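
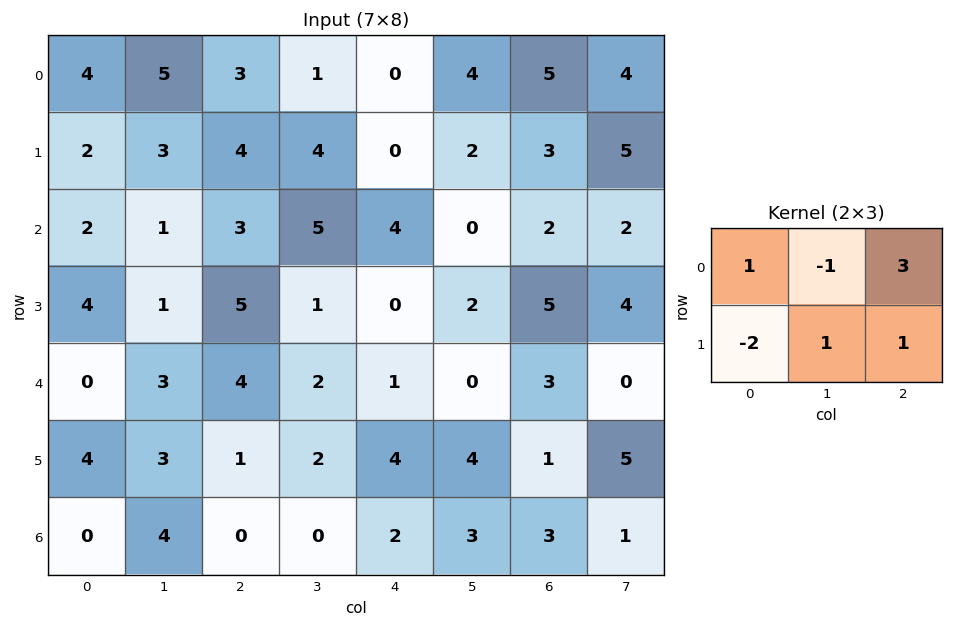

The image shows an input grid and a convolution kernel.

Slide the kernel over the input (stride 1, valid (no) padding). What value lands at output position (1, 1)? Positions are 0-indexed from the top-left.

The receptive field on the input at this output position is [3 4 4 / 1 3 5]. Elementwise product with the kernel and sum: 3·1 + 4·-1 + 4·3 + 1·-2 + 3·1 + 5·1.

17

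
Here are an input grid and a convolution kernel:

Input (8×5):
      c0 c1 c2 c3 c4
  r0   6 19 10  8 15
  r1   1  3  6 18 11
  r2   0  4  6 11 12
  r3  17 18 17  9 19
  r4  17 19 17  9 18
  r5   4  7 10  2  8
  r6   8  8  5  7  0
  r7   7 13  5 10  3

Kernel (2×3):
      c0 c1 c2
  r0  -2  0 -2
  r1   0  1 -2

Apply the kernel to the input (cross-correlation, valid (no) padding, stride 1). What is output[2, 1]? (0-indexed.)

-31

The receptive field on the input at this output position is [4 6 11 / 18 17 9]. Elementwise product with the kernel and sum: 4·-2 + 11·-2 + 17·1 + 9·-2.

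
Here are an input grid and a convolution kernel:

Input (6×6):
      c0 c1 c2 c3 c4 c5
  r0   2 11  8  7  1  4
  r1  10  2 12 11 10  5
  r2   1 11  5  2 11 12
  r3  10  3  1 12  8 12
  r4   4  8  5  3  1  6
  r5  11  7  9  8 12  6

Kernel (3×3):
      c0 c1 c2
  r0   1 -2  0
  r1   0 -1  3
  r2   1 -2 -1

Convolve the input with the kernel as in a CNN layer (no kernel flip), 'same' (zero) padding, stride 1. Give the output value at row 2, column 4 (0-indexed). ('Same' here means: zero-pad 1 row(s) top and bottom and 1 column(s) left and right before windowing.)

0

The receptive field on the zero-padded input at this output position is [11 10 5 / 2 11 12 / 12 8 12]. Elementwise product with the kernel and sum: 11·1 + 10·-2 + 11·-1 + 12·3 + 12·1 + 8·-2 + 12·-1.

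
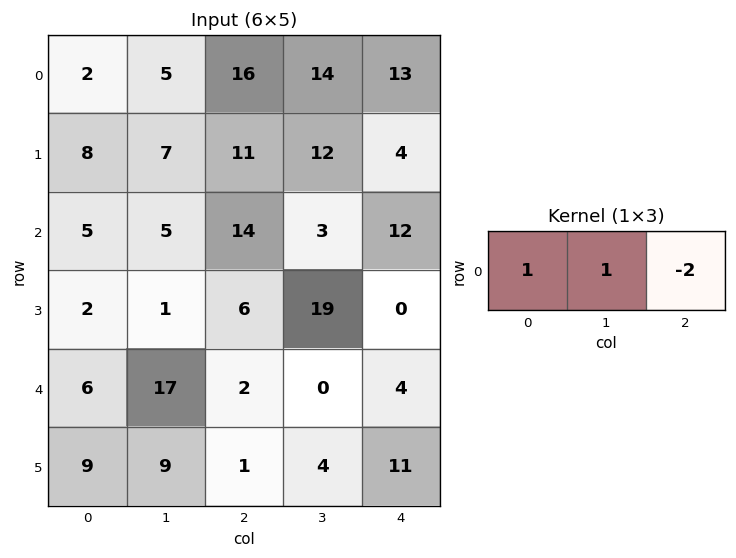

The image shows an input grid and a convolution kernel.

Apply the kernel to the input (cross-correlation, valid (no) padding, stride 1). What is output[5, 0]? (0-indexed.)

The receptive field on the input at this output position is [9 9 1]. Elementwise product with the kernel and sum: 9·1 + 9·1 + 1·-2.

16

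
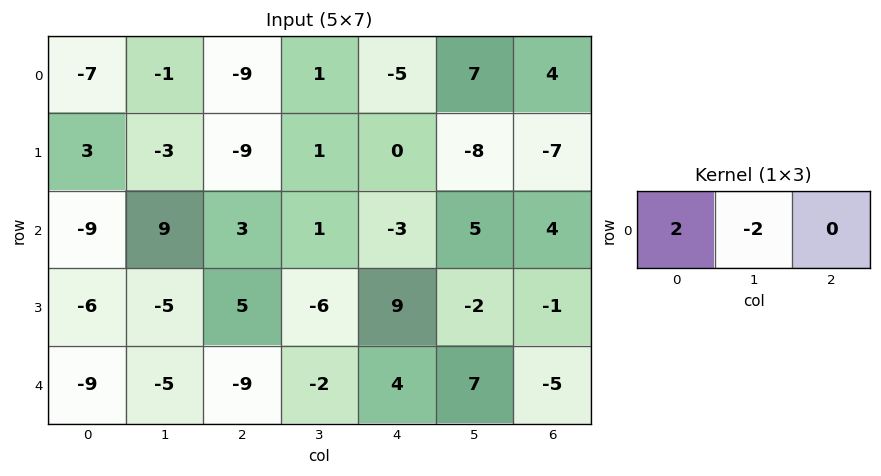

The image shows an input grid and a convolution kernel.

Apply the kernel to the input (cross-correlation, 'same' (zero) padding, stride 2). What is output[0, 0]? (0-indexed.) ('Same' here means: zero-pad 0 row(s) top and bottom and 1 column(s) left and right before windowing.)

The receptive field on the zero-padded input at this output position is [0 -7 -1]. Elementwise product with the kernel and sum: 0·2 + -7·-2.

14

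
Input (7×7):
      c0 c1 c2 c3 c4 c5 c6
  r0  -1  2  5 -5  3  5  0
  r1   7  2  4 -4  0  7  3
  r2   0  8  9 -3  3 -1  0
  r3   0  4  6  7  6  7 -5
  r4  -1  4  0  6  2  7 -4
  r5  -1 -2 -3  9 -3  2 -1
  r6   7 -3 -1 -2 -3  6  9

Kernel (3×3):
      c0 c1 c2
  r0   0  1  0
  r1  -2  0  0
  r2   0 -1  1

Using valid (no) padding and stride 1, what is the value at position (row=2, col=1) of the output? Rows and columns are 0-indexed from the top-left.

The receptive field on the input at this output position is [8 9 -3 / 4 6 7 / 4 0 6]. Elementwise product with the kernel and sum: 9·1 + 4·-2 + 0·-1 + 6·1.

7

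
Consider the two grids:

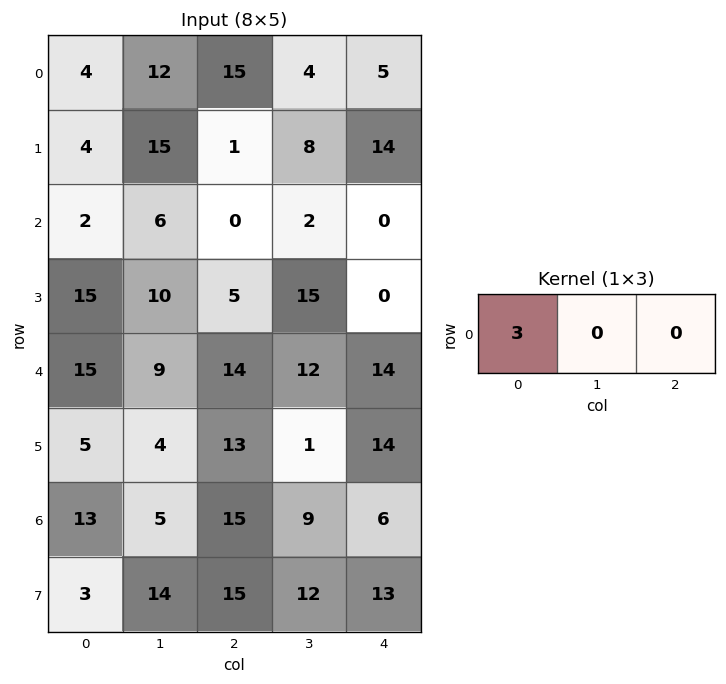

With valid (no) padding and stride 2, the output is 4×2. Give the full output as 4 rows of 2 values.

Output[0,0]: The receptive field on the input at this output position is [4 12 15]. Elementwise product with the kernel and sum: 4·3.
Output[0,1]: The receptive field on the input at this output position is [15 4 5]. Elementwise product with the kernel and sum: 15·3.

12 45
6 0
45 42
39 45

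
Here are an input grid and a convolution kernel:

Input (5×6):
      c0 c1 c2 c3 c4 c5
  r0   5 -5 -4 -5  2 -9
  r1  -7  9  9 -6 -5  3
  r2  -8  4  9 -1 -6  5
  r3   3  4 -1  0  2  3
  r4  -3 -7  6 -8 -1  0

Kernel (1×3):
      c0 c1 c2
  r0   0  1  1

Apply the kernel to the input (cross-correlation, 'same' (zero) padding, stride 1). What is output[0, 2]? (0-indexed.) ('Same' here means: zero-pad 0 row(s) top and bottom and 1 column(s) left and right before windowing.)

The receptive field on the zero-padded input at this output position is [-5 -4 -5]. Elementwise product with the kernel and sum: -4·1 + -5·1.

-9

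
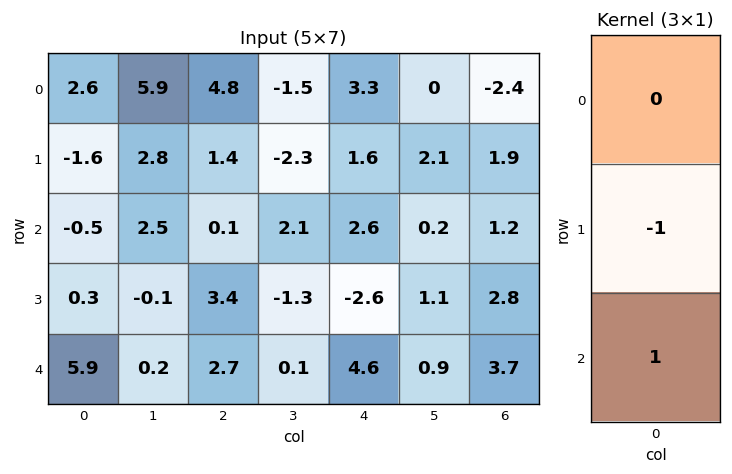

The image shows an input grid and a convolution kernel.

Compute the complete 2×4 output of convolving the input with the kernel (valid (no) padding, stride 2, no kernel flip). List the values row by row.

Output[0,0]: The receptive field on the input at this output position is [2.6 / -1.6 / -0.5]. Elementwise product with the kernel and sum: -1.6·-1 + -0.5·1.
Output[0,1]: The receptive field on the input at this output position is [4.8 / 1.4 / 0.1]. Elementwise product with the kernel and sum: 1.4·-1 + 0.1·1.

1.1 -1.3 1 -0.7
5.6 -0.7 7.2 0.9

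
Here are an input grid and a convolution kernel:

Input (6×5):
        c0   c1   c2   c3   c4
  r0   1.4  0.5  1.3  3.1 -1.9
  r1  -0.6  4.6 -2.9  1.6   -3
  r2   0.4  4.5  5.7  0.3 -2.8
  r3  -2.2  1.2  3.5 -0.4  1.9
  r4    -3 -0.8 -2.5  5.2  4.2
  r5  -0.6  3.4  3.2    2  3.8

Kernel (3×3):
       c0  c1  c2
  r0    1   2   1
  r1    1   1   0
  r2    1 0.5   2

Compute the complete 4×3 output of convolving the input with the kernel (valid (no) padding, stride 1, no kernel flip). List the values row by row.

Output[0,0]: The receptive field on the input at this output position is [1.4 0.5 1.3 / -0.6 4.6 -2.9 / 0.4 4.5 5.7]. Elementwise product with the kernel and sum: 1.4·1 + 0.5·2 + 1.3·1 + -0.6·1 + 4.6·1 + 0.4·1 + 4.5·0.5 + 5.7·2.

21.75 15.85 4.55
16 12.75 10.4
5.7 29.25 15.1
7.4 13.5 19.1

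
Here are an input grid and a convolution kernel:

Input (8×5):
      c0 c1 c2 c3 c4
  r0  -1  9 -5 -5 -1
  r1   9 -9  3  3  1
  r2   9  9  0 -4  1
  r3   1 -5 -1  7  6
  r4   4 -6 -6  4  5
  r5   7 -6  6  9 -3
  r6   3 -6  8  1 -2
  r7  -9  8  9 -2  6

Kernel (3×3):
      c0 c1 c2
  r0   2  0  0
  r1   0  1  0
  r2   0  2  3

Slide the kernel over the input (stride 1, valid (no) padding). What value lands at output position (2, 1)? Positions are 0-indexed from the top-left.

The receptive field on the input at this output position is [9 0 -4 / -5 -1 7 / -6 -6 4]. Elementwise product with the kernel and sum: 9·2 + -1·1 + -6·2 + 4·3.

17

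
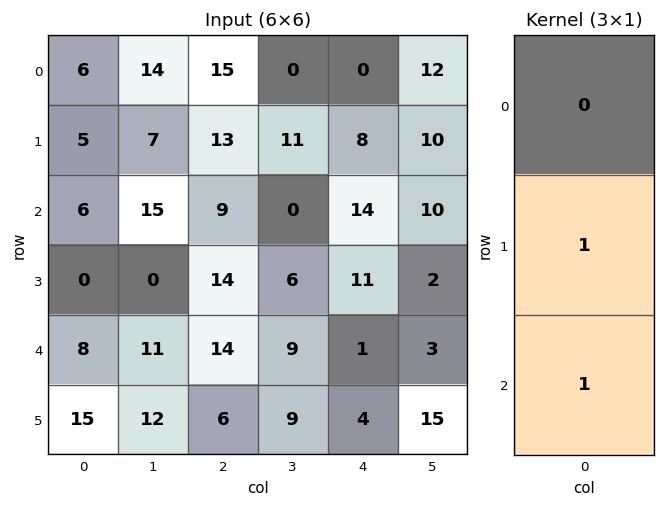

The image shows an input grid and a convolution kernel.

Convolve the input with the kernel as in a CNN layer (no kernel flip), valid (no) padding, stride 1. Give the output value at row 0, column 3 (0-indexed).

The receptive field on the input at this output position is [0 / 11 / 0]. Elementwise product with the kernel and sum: 11·1 + 0·1.

11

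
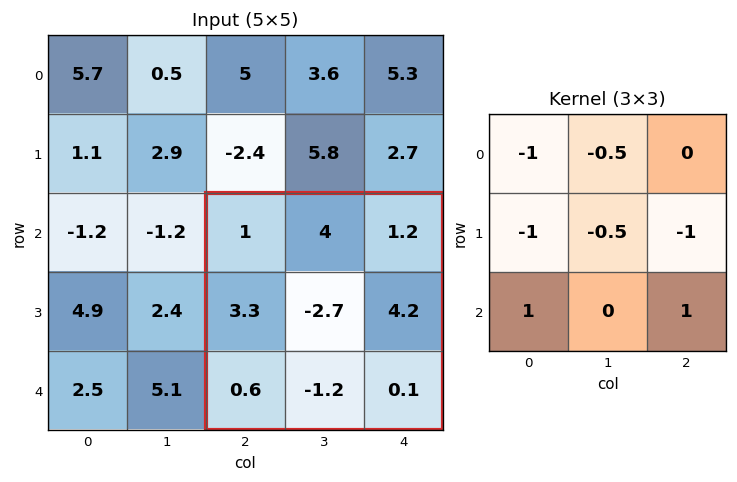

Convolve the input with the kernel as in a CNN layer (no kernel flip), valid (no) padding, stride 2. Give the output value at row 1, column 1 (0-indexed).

-8.45

The receptive field on the input at this output position is [1 4 1.2 / 3.3 -2.7 4.2 / 0.6 -1.2 0.1]. Elementwise product with the kernel and sum: 1·-1 + 4·-0.5 + 3.3·-1 + -2.7·-0.5 + 4.2·-1 + 0.6·1 + 0.1·1.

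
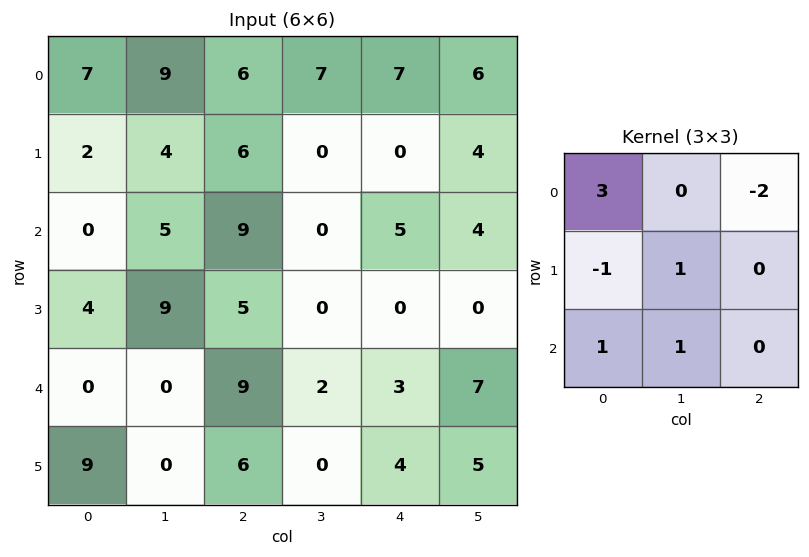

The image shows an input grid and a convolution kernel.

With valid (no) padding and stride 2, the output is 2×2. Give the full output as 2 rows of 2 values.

Output[0,0]: The receptive field on the input at this output position is [7 9 6 / 2 4 6 / 0 5 9]. Elementwise product with the kernel and sum: 7·3 + 6·-2 + 2·-1 + 4·1 + 0·1 + 5·1.
Output[0,1]: The receptive field on the input at this output position is [6 7 7 / 6 0 0 / 9 0 5]. Elementwise product with the kernel and sum: 6·3 + 7·-2 + 6·-1 + 0·1 + 9·1 + 0·1.

16 7
-13 23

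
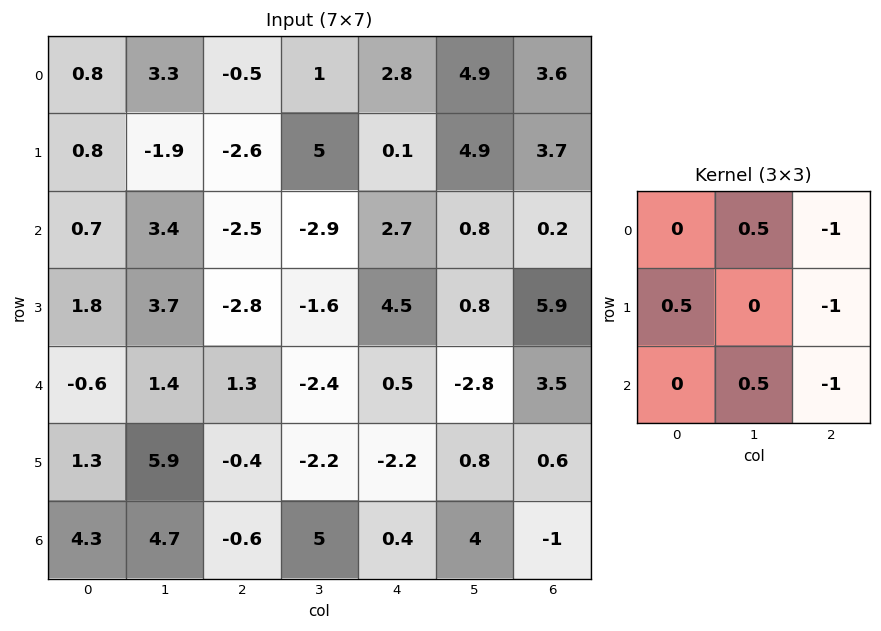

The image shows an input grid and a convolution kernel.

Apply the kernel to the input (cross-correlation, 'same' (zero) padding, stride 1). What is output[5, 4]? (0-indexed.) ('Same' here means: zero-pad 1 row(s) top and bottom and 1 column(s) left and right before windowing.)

-2.65

The receptive field on the zero-padded input at this output position is [-2.4 0.5 -2.8 / -2.2 -2.2 0.8 / 5 0.4 4]. Elementwise product with the kernel and sum: 0.5·0.5 + -2.8·-1 + -2.2·0.5 + 0.8·-1 + 0.4·0.5 + 4·-1.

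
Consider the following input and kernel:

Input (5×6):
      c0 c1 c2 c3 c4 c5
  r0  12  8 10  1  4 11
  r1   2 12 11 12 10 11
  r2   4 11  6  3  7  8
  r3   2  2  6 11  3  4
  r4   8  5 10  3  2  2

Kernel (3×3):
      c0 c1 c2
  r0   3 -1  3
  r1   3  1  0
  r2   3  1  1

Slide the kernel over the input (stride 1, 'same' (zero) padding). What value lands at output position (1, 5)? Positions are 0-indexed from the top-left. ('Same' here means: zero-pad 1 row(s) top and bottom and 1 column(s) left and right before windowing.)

The receptive field on the zero-padded input at this output position is [4 11 0 / 10 11 0 / 7 8 0]. Elementwise product with the kernel and sum: 4·3 + 11·-1 + 0·3 + 10·3 + 11·1 + 7·3 + 8·1 + 0·1.

71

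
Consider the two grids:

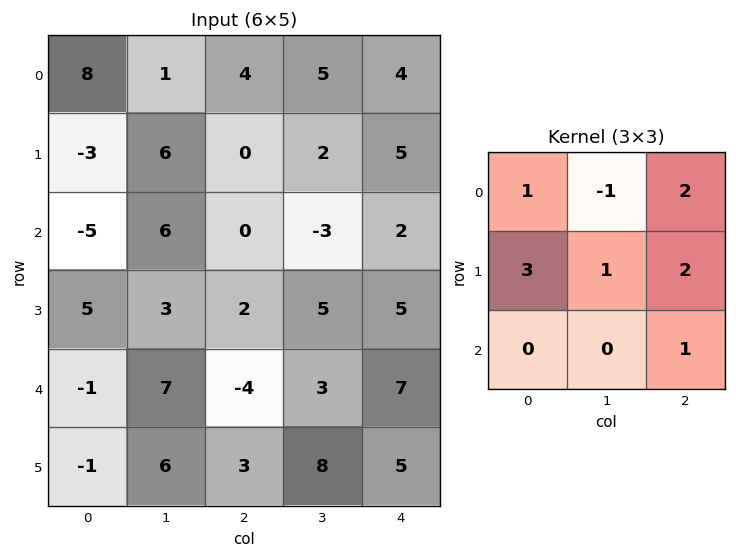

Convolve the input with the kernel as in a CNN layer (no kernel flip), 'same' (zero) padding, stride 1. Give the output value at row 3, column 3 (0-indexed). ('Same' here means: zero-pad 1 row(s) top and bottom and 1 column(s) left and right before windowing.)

The receptive field on the zero-padded input at this output position is [0 -3 2 / 2 5 5 / -4 3 7]. Elementwise product with the kernel and sum: 0·1 + -3·-1 + 2·2 + 2·3 + 5·1 + 5·2 + 7·1.

35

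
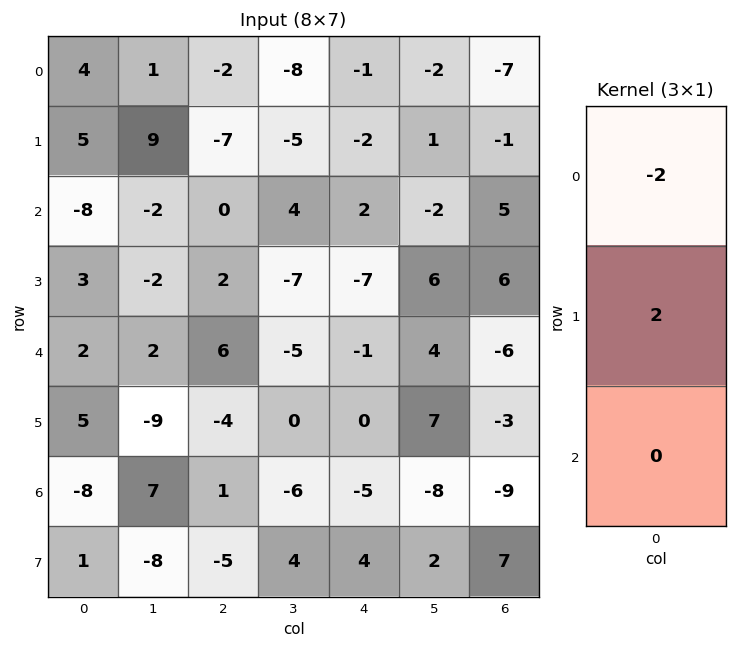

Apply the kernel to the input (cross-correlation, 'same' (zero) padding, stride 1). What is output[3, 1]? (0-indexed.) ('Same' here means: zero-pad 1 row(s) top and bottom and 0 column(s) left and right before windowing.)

The receptive field on the zero-padded input at this output position is [-2 / -2 / 2]. Elementwise product with the kernel and sum: -2·-2 + -2·2.

0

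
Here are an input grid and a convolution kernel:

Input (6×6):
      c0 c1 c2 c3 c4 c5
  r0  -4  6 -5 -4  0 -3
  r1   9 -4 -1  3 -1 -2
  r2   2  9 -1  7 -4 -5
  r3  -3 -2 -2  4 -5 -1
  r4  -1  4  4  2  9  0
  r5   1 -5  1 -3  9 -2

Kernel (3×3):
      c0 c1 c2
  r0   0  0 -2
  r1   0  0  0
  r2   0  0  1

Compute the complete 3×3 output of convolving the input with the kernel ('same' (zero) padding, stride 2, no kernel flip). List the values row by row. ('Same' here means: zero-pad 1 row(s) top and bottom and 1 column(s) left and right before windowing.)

Output[0,0]: The receptive field on the zero-padded input at this output position is [0 0 0 / 0 -4 6 / 0 9 -4]. Elementwise product with the kernel and sum: 0·-2 + -4·1.

-4 3 -2
6 -2 3
-1 -11 0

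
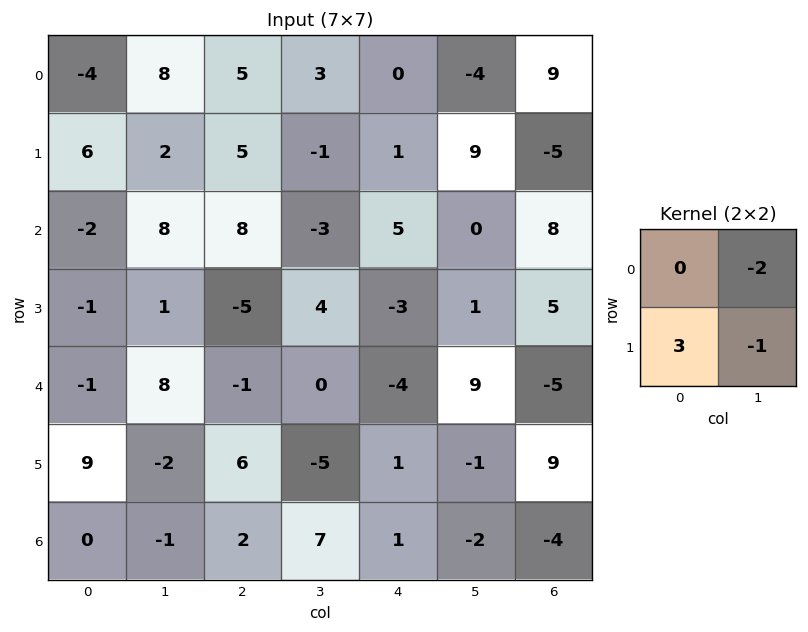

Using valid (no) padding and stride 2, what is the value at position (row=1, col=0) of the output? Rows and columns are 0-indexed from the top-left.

The receptive field on the input at this output position is [-2 8 / -1 1]. Elementwise product with the kernel and sum: 8·-2 + -1·3 + 1·-1.

-20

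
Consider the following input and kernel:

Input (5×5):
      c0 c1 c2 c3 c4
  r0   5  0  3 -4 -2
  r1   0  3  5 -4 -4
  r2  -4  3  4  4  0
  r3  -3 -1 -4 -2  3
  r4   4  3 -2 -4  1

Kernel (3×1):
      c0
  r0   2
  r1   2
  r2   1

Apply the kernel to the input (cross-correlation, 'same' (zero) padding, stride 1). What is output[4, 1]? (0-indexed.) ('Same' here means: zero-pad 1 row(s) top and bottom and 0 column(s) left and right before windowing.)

The receptive field on the zero-padded input at this output position is [-1 / 3 / 0]. Elementwise product with the kernel and sum: -1·2 + 3·2 + 0·1.

4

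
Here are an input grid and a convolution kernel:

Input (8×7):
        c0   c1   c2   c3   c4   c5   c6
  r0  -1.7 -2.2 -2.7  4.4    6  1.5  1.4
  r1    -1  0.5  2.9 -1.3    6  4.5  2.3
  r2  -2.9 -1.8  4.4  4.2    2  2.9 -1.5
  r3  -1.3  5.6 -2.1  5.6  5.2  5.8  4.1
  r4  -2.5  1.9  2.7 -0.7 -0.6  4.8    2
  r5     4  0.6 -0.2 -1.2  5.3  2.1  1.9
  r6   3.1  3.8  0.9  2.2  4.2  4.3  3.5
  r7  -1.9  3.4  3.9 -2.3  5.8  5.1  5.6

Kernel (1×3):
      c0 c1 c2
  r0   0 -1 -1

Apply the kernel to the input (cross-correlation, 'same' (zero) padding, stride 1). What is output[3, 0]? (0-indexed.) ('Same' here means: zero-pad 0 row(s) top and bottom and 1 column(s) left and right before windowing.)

-4.3

The receptive field on the zero-padded input at this output position is [0 -1.3 5.6]. Elementwise product with the kernel and sum: -1.3·-1 + 5.6·-1.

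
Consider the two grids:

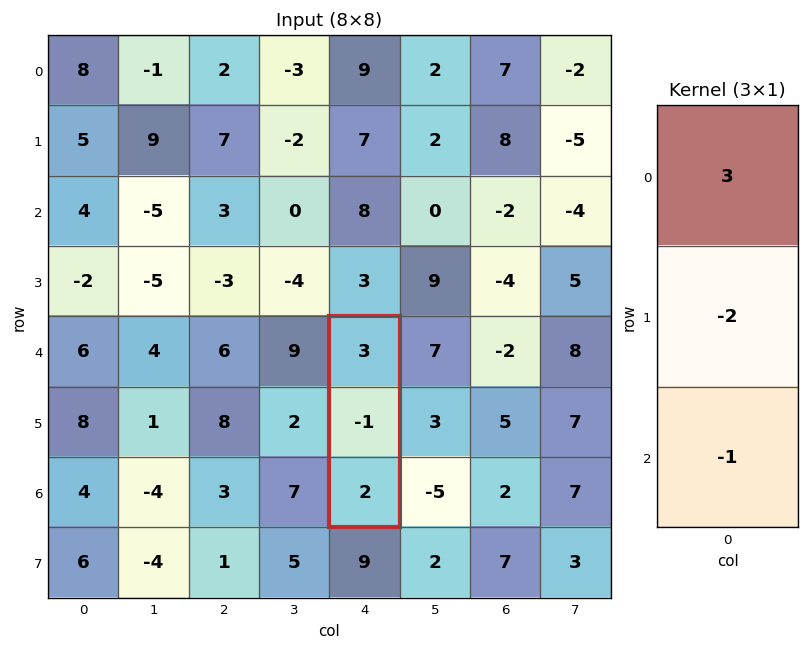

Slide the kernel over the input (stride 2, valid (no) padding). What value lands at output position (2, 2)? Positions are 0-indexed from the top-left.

9

The receptive field on the input at this output position is [3 / -1 / 2]. Elementwise product with the kernel and sum: 3·3 + -1·-2 + 2·-1.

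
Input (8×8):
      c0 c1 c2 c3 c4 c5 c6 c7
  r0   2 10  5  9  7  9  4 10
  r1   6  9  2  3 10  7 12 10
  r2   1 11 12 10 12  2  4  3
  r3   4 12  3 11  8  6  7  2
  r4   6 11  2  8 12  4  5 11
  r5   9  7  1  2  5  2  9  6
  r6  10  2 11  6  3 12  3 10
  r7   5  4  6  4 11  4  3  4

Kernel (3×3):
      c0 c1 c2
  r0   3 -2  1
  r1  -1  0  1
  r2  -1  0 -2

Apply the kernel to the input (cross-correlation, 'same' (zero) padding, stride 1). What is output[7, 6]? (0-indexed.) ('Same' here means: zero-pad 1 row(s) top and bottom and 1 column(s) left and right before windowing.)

The receptive field on the zero-padded input at this output position is [12 3 10 / 4 3 4 / 0 0 0]. Elementwise product with the kernel and sum: 12·3 + 3·-2 + 10·1 + 4·-1 + 4·1 + 0·-1 + 0·-2.

40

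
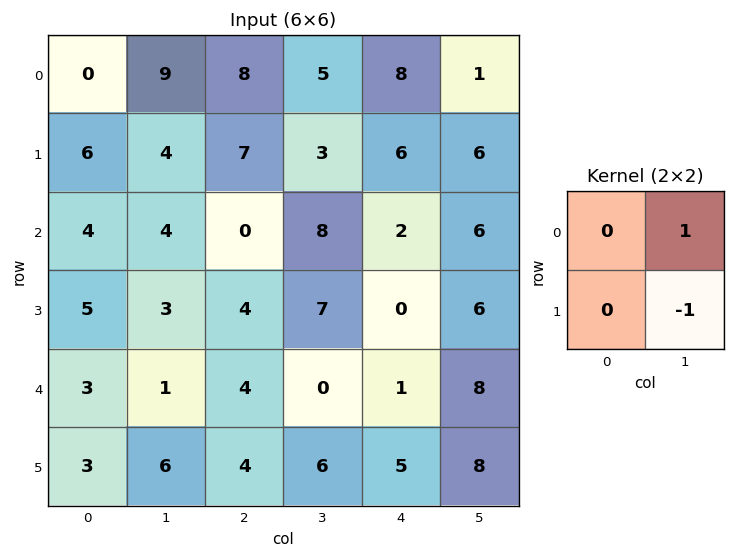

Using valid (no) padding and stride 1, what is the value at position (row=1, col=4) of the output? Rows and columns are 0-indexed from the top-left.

The receptive field on the input at this output position is [6 6 / 2 6]. Elementwise product with the kernel and sum: 6·1 + 6·-1.

0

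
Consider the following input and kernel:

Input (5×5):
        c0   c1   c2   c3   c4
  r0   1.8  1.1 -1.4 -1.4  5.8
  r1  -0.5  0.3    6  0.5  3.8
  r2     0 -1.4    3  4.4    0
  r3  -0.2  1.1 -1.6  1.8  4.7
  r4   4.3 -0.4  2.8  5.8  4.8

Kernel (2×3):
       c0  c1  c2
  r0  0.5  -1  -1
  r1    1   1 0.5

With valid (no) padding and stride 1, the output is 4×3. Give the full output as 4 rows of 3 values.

Output[0,0]: The receptive field on the input at this output position is [1.8 1.1 -1.4 / -0.5 0.3 6]. Elementwise product with the kernel and sum: 1.8·0.5 + 1.1·-1 + -1.4·-1 + -0.5·1 + 0.3·1 + 6·0.5.
Output[0,1]: The receptive field on the input at this output position is [1.1 -1.4 -1.4 / 0.3 6 0.5]. Elementwise product with the kernel and sum: 1.1·0.5 + -1.4·-1 + -1.4·-1 + 0.3·1 + 6·1 + 0.5·0.5.

4 9.9 3.3
-6.45 -2.55 6.1
-1.5 -7.7 -0.35
5.7 5.65 3.7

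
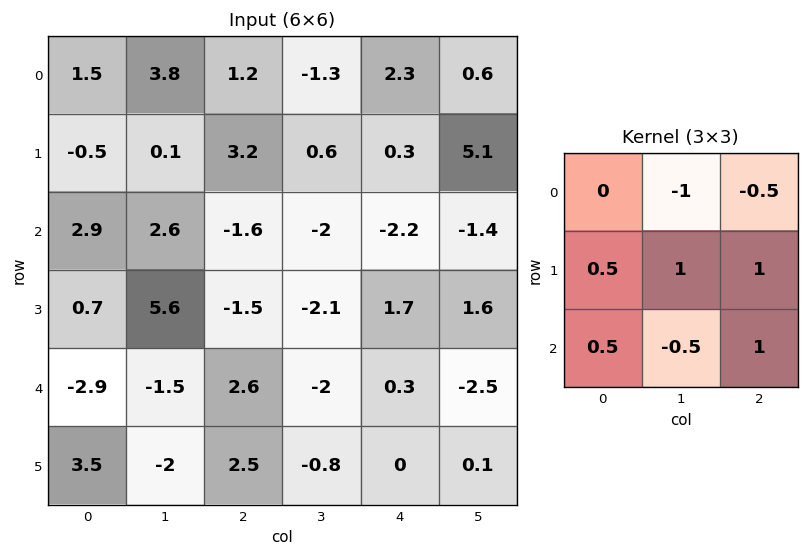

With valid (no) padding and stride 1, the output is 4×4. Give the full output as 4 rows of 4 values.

Output[0,0]: The receptive field on the input at this output position is [1.5 3.8 1.2 / -0.5 0.1 3.2 / 2.9 2.6 -1.6]. Elementwise product with the kernel and sum: 3.8·-1 + 1.2·-0.5 + -0.5·0.5 + 0.1·1 + 3.2·1 + 2.9·0.5 + 2.6·-0.5 + -1.6·1.
Output[0,1]: The receptive field on the input at this output position is [3.8 1.2 -1.3 / 0.1 3.2 0.6 / 2.6 -1.6 -2]. Elementwise product with the kernel and sum: 1.2·-1 + -1.3·-0.5 + 0.1·0.5 + 3.2·1 + 0.6·1 + 2.6·0.5 + -1.6·-0.5 + -2·1.

-2.8 3.4 0.65 1.8
-3.2 -4.35 -3.75 -7.75
4.55 -2.25 4.55 1.5
0.05 -0.65 2.5 -6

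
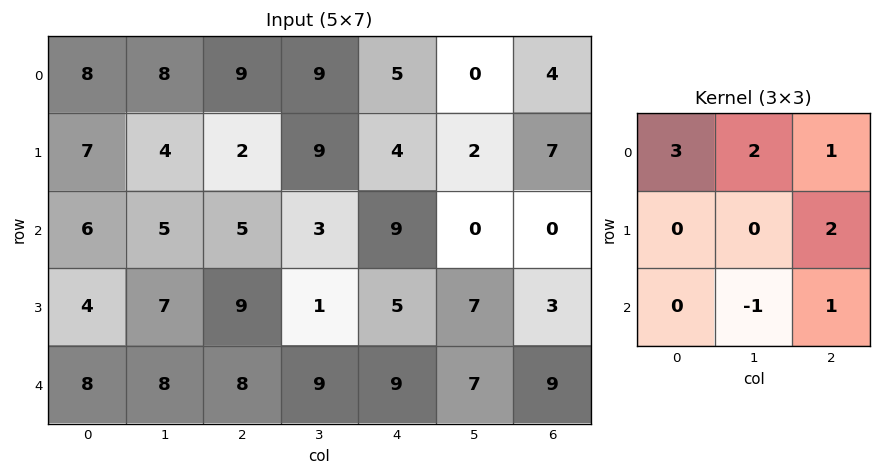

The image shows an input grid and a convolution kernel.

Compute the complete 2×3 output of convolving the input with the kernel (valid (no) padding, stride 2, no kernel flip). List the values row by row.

Output[0,0]: The receptive field on the input at this output position is [8 8 9 / 7 4 2 / 6 5 5]. Elementwise product with the kernel and sum: 8·3 + 8·2 + 9·1 + 2·2 + 5·-1 + 5·1.
Output[0,1]: The receptive field on the input at this output position is [9 9 5 / 2 9 4 / 5 3 9]. Elementwise product with the kernel and sum: 9·3 + 9·2 + 5·1 + 4·2 + 3·-1 + 9·1.

53 64 33
51 40 35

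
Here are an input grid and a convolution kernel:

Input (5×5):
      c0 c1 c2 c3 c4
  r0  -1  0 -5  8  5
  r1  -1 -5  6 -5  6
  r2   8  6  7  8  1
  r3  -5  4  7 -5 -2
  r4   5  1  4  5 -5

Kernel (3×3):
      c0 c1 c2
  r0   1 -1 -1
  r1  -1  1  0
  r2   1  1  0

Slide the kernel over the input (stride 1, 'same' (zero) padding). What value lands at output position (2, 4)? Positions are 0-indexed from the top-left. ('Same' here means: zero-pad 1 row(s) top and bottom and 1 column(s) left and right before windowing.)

The receptive field on the zero-padded input at this output position is [-5 6 0 / 8 1 0 / -5 -2 0]. Elementwise product with the kernel and sum: -5·1 + 6·-1 + 0·-1 + 8·-1 + 1·1 + -5·1 + -2·1.

-25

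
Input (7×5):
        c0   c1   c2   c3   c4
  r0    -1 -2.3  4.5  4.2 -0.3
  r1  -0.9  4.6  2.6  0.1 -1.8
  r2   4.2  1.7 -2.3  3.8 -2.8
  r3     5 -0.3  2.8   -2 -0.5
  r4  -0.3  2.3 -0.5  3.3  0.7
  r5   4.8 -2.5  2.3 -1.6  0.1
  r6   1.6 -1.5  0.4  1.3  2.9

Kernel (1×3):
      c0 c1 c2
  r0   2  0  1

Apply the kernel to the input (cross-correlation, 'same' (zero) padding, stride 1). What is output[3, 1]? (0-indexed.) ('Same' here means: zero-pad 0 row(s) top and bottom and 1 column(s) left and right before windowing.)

12.8

The receptive field on the zero-padded input at this output position is [5 -0.3 2.8]. Elementwise product with the kernel and sum: 5·2 + 2.8·1.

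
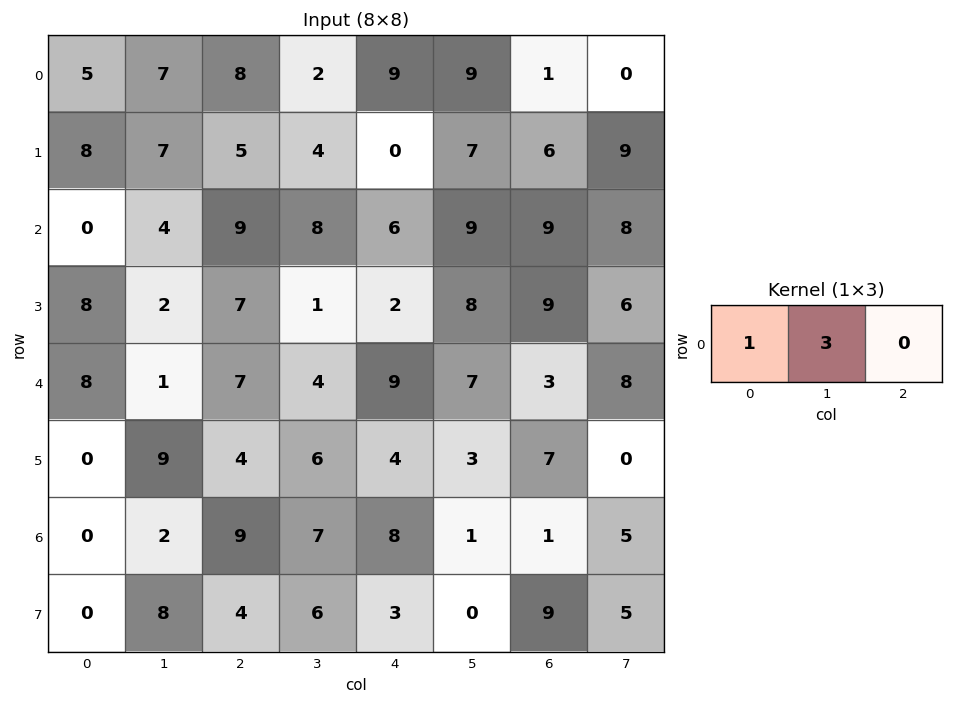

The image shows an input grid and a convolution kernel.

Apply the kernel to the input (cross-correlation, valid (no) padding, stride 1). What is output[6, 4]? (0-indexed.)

11

The receptive field on the input at this output position is [8 1 1]. Elementwise product with the kernel and sum: 8·1 + 1·3.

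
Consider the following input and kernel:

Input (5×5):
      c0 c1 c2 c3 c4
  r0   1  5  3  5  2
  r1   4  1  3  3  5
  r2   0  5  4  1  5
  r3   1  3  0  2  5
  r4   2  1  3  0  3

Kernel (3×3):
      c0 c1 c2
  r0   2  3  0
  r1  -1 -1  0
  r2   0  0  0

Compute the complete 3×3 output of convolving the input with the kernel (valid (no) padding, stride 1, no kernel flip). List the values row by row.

Output[0,0]: The receptive field on the input at this output position is [1 5 3 / 4 1 3 / 0 5 4]. Elementwise product with the kernel and sum: 1·2 + 5·3 + 4·-1 + 1·-1.

12 15 15
6 2 10
11 19 9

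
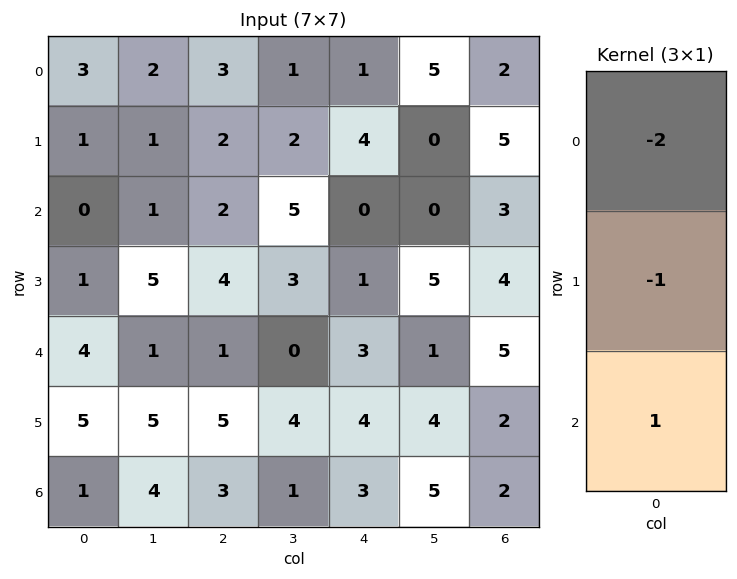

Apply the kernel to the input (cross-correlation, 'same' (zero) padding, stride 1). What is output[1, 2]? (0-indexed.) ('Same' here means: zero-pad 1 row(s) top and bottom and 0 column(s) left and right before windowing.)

-6

The receptive field on the zero-padded input at this output position is [3 / 2 / 2]. Elementwise product with the kernel and sum: 3·-2 + 2·-1 + 2·1.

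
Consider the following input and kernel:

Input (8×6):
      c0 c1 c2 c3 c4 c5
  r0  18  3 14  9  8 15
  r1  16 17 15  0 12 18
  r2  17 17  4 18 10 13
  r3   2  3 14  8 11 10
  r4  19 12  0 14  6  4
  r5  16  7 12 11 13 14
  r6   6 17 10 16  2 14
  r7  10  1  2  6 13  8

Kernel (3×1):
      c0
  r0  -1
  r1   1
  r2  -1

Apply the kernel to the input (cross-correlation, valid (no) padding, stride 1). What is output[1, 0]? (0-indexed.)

-1

The receptive field on the input at this output position is [16 / 17 / 2]. Elementwise product with the kernel and sum: 16·-1 + 17·1 + 2·-1.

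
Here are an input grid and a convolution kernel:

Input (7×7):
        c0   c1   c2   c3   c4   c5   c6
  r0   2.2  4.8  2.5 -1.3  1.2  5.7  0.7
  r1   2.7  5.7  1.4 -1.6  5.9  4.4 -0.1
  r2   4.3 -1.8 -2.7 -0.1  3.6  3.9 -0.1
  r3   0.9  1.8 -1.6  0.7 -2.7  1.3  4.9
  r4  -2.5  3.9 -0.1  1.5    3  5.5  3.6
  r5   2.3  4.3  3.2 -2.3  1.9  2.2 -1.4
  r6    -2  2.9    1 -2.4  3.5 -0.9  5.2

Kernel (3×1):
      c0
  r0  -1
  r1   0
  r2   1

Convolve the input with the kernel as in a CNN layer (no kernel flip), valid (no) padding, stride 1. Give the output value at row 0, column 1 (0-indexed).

-6.6

The receptive field on the input at this output position is [4.8 / 5.7 / -1.8]. Elementwise product with the kernel and sum: 4.8·-1 + -1.8·1.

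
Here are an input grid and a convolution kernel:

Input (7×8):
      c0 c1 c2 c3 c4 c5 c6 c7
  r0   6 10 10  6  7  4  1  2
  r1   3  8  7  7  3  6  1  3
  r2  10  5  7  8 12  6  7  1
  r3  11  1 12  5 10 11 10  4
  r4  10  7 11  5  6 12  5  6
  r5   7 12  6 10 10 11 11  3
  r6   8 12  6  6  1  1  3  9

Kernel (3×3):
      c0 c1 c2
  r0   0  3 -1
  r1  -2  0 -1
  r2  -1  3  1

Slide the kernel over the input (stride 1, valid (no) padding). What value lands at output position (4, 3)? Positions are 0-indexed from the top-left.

The receptive field on the input at this output position is [5 6 12 / 10 10 11 / 6 1 1]. Elementwise product with the kernel and sum: 6·3 + 12·-1 + 10·-2 + 11·-1 + 6·-1 + 1·3 + 1·1.

-27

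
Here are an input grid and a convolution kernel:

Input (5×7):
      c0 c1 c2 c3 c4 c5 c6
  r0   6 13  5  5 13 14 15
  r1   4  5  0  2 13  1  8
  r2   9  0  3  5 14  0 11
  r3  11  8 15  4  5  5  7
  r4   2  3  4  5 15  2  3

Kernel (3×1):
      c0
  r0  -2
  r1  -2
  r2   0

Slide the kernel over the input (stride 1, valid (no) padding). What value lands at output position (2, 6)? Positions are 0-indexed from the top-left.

-36

The receptive field on the input at this output position is [11 / 7 / 3]. Elementwise product with the kernel and sum: 11·-2 + 7·-2.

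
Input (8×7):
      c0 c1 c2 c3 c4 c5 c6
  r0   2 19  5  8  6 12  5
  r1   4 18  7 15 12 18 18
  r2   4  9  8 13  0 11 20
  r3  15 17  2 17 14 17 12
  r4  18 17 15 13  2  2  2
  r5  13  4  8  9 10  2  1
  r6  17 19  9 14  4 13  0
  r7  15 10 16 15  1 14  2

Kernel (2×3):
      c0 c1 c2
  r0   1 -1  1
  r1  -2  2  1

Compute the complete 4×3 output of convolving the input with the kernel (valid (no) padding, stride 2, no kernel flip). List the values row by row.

Output[0,0]: The receptive field on the input at this output position is [2 19 5 / 4 18 7]. Elementwise product with the kernel and sum: 2·1 + 19·-1 + 5·1 + 4·-2 + 18·2 + 7·1.
Output[0,1]: The receptive field on the input at this output position is [5 8 6 / 7 15 12]. Elementwise product with the kernel and sum: 5·1 + 8·-1 + 6·1 + 7·-2 + 15·2 + 12·1.

23 31 29
9 39 27
6 16 -13
13 -2 19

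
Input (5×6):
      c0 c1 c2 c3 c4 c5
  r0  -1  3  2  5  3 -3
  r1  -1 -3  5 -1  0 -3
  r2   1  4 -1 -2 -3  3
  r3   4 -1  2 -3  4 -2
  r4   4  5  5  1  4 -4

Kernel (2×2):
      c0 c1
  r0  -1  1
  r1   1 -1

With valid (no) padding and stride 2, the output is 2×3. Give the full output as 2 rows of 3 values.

Output[0,0]: The receptive field on the input at this output position is [-1 3 / -1 -3]. Elementwise product with the kernel and sum: -1·-1 + 3·1 + -1·1 + -3·-1.

6 9 -3
8 4 12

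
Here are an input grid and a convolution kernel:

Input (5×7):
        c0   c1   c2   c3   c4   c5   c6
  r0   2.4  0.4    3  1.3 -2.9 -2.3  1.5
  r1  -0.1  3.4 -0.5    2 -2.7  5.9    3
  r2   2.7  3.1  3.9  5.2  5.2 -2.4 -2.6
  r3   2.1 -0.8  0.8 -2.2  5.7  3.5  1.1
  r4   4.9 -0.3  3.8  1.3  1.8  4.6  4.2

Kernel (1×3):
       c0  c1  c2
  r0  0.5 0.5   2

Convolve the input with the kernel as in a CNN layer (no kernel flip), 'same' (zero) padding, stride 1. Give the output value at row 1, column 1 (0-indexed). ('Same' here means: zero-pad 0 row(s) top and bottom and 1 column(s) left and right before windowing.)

The receptive field on the zero-padded input at this output position is [-0.1 3.4 -0.5]. Elementwise product with the kernel and sum: -0.1·0.5 + 3.4·0.5 + -0.5·2.

0.65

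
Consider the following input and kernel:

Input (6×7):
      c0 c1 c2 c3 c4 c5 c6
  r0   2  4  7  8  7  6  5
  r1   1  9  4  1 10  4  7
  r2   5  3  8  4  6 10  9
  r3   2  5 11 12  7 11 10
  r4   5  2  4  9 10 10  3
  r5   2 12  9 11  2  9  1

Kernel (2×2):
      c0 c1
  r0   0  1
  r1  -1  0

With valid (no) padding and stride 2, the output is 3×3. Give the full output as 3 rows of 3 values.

Output[0,0]: The receptive field on the input at this output position is [2 4 / 1 9]. Elementwise product with the kernel and sum: 4·1 + 1·-1.

3 4 -4
1 -7 3
0 0 8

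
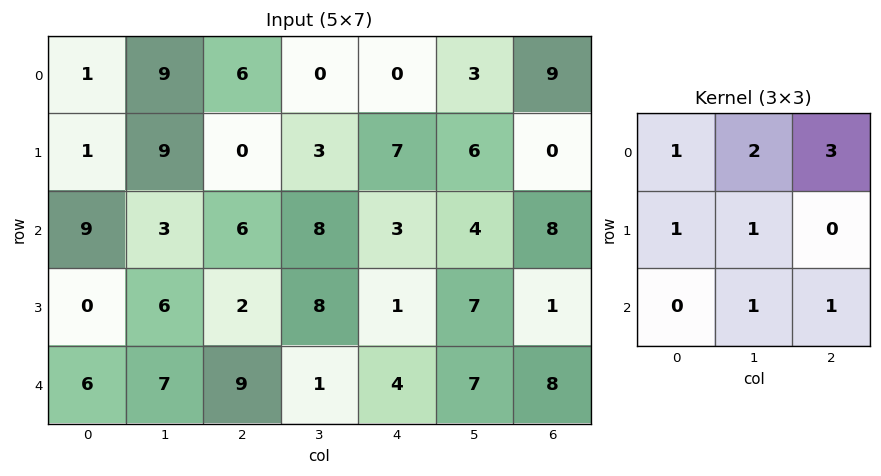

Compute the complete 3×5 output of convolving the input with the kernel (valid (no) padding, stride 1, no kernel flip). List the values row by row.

56 44 20 26 58
39 37 50 54 34
55 57 46 46 58

Output[0,0]: The receptive field on the input at this output position is [1 9 6 / 1 9 0 / 9 3 6]. Elementwise product with the kernel and sum: 1·1 + 9·2 + 6·3 + 1·1 + 9·1 + 3·1 + 6·1.
Output[0,1]: The receptive field on the input at this output position is [9 6 0 / 9 0 3 / 3 6 8]. Elementwise product with the kernel and sum: 9·1 + 6·2 + 0·3 + 9·1 + 0·1 + 6·1 + 8·1.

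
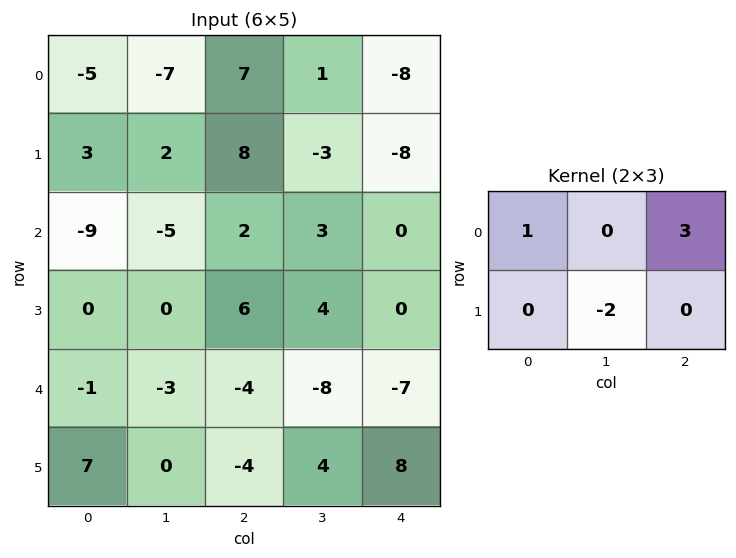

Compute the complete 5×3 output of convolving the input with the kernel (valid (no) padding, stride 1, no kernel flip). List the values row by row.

12 -20 -11
37 -11 -22
-3 -8 -6
24 20 22
-13 -19 -33

Output[0,0]: The receptive field on the input at this output position is [-5 -7 7 / 3 2 8]. Elementwise product with the kernel and sum: -5·1 + 7·3 + 2·-2.
Output[0,1]: The receptive field on the input at this output position is [-7 7 1 / 2 8 -3]. Elementwise product with the kernel and sum: -7·1 + 1·3 + 8·-2.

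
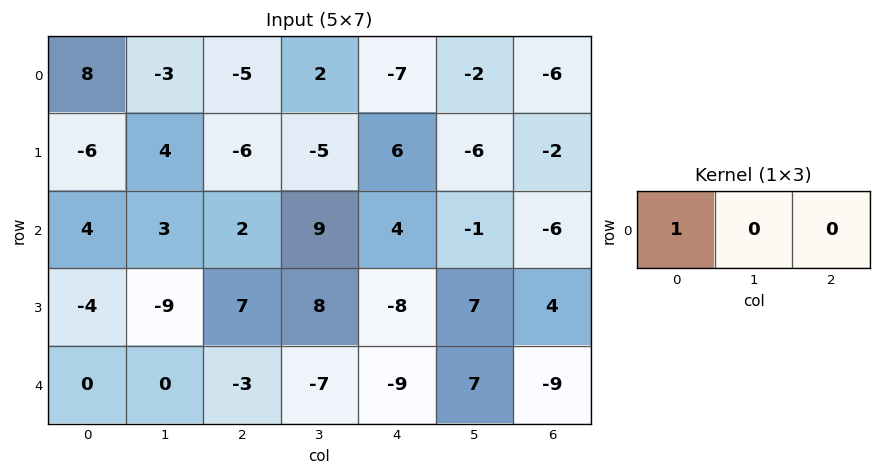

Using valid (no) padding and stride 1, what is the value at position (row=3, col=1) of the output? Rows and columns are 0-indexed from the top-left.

The receptive field on the input at this output position is [-9 7 8]. Elementwise product with the kernel and sum: -9·1.

-9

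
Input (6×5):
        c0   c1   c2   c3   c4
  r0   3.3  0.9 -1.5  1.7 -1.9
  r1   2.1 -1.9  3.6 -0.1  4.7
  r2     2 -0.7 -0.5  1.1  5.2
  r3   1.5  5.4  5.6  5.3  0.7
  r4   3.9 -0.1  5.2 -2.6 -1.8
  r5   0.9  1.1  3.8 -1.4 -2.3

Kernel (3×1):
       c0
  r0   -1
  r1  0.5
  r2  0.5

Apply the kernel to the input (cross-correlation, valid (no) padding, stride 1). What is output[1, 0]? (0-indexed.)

The receptive field on the input at this output position is [2.1 / 2 / 1.5]. Elementwise product with the kernel and sum: 2.1·-1 + 2·0.5 + 1.5·0.5.

-0.35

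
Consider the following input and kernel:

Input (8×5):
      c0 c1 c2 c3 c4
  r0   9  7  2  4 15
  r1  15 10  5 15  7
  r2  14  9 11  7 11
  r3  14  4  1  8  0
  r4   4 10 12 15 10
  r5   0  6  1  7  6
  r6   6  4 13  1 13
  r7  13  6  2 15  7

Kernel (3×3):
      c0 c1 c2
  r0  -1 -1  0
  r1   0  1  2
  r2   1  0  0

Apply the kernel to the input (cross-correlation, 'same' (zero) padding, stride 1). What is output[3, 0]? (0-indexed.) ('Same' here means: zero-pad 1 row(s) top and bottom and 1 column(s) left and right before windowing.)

The receptive field on the zero-padded input at this output position is [0 14 9 / 0 14 4 / 0 4 10]. Elementwise product with the kernel and sum: 0·-1 + 14·-1 + 14·1 + 4·2 + 0·1.

8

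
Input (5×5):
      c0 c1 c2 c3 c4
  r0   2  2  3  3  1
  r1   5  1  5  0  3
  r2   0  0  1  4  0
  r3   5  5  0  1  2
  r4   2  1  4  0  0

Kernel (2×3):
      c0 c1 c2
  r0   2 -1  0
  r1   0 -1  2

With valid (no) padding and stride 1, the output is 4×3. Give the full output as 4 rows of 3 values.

11 -4 9
11 4 6
-5 1 1
12 6 -1

Output[0,0]: The receptive field on the input at this output position is [2 2 3 / 5 1 5]. Elementwise product with the kernel and sum: 2·2 + 2·-1 + 1·-1 + 5·2.
Output[0,1]: The receptive field on the input at this output position is [2 3 3 / 1 5 0]. Elementwise product with the kernel and sum: 2·2 + 3·-1 + 5·-1 + 0·2.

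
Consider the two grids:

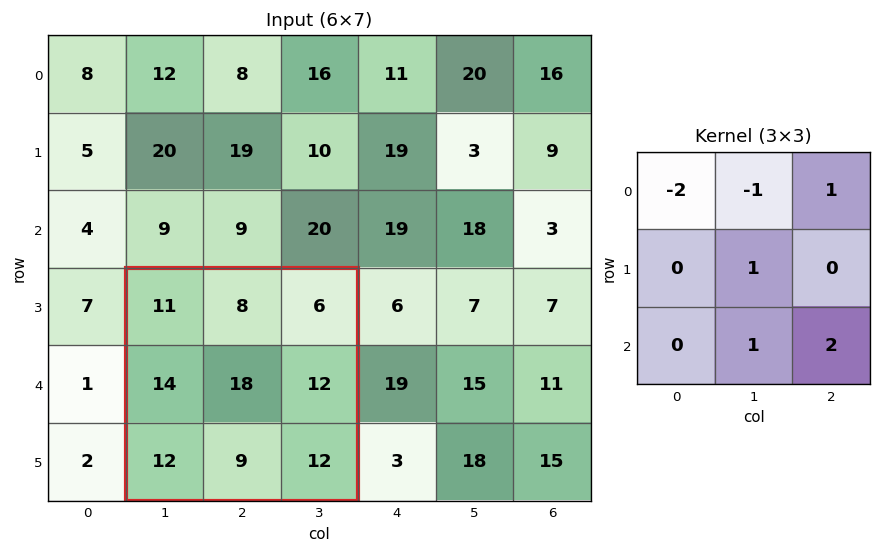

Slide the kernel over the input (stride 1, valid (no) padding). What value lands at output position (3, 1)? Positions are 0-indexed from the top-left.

The receptive field on the input at this output position is [11 8 6 / 14 18 12 / 12 9 12]. Elementwise product with the kernel and sum: 11·-2 + 8·-1 + 6·1 + 18·1 + 9·1 + 12·2.

27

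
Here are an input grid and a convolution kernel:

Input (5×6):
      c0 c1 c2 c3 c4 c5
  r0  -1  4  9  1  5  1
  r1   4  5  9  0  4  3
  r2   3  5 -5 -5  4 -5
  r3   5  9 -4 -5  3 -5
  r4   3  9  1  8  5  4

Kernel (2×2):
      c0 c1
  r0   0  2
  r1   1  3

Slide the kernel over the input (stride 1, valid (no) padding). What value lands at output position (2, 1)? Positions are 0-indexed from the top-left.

-13

The receptive field on the input at this output position is [5 -5 / 9 -4]. Elementwise product with the kernel and sum: -5·2 + 9·1 + -4·3.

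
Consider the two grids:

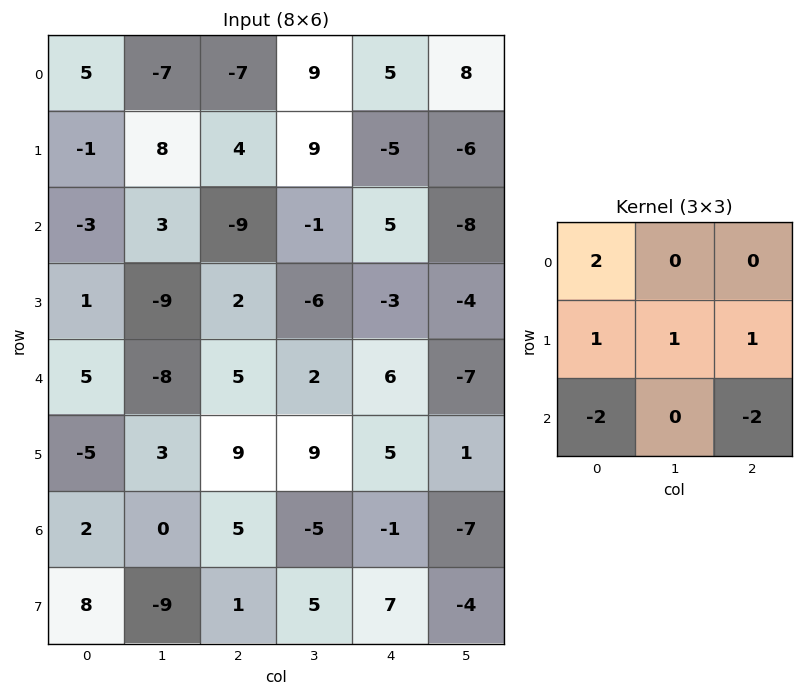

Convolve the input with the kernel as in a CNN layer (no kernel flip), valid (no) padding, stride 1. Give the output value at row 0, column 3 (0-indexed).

The receptive field on the input at this output position is [9 5 8 / 9 -5 -6 / -1 5 -8]. Elementwise product with the kernel and sum: 9·2 + 9·1 + -5·1 + -6·1 + -1·-2 + -8·-2.

34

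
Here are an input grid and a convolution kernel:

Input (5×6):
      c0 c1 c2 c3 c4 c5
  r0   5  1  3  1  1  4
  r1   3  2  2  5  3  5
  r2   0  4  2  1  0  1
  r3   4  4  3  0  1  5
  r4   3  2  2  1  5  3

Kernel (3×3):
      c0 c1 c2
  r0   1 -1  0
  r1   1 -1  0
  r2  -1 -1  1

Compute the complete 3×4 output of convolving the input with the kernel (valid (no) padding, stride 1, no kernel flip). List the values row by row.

Output[0,0]: The receptive field on the input at this output position is [5 1 3 / 3 2 2 / 0 4 2]. Elementwise product with the kernel and sum: 5·1 + 1·-1 + 3·1 + 2·-1 + 0·-1 + 4·-1 + 2·1.
Output[0,1]: The receptive field on the input at this output position is [1 3 1 / 2 2 5 / 4 2 1]. Elementwise product with the kernel and sum: 1·1 + 3·-1 + 2·1 + 2·-1 + 4·-1 + 2·-1 + 1·1.

3 -7 -4 2
-8 -5 -4 7
-7 0 6 -3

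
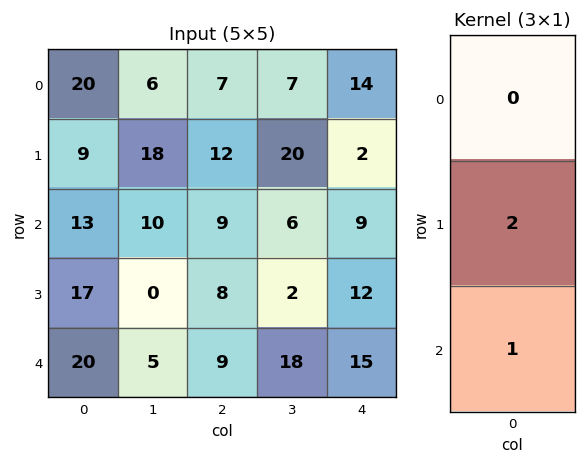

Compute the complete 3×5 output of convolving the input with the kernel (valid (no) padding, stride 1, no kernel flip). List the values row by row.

31 46 33 46 13
43 20 26 14 30
54 5 25 22 39

Output[0,0]: The receptive field on the input at this output position is [20 / 9 / 13]. Elementwise product with the kernel and sum: 9·2 + 13·1.
Output[0,1]: The receptive field on the input at this output position is [6 / 18 / 10]. Elementwise product with the kernel and sum: 18·2 + 10·1.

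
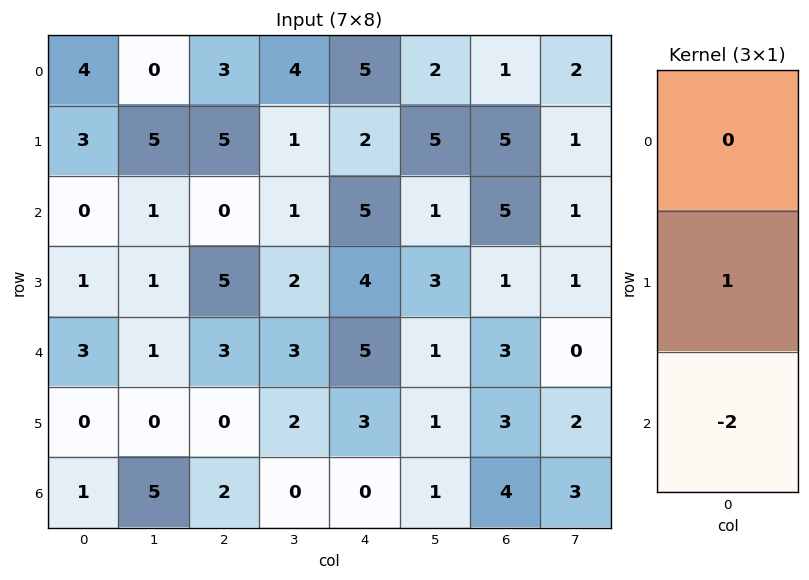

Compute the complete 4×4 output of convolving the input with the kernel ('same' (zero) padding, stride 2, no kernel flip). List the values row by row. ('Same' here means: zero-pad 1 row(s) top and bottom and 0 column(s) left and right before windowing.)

Output[0,0]: The receptive field on the zero-padded input at this output position is [0 / 4 / 3]. Elementwise product with the kernel and sum: 4·1 + 3·-2.

-2 -7 1 -9
-2 -10 -3 3
3 3 -1 -3
1 2 0 4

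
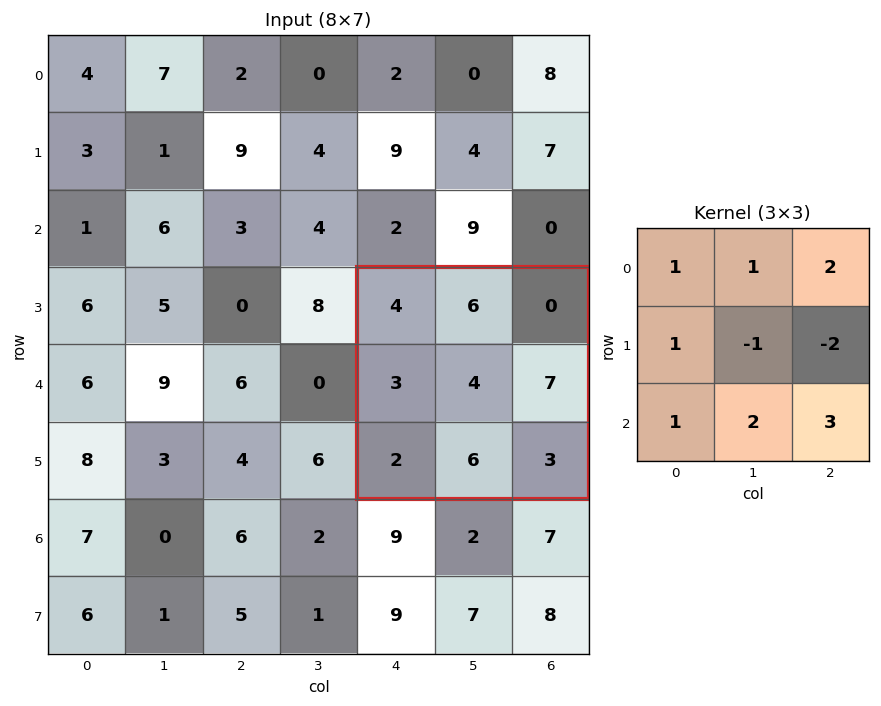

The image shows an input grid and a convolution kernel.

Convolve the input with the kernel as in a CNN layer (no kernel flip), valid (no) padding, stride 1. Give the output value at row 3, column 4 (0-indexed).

18

The receptive field on the input at this output position is [4 6 0 / 3 4 7 / 2 6 3]. Elementwise product with the kernel and sum: 4·1 + 6·1 + 0·2 + 3·1 + 4·-1 + 7·-2 + 2·1 + 6·2 + 3·3.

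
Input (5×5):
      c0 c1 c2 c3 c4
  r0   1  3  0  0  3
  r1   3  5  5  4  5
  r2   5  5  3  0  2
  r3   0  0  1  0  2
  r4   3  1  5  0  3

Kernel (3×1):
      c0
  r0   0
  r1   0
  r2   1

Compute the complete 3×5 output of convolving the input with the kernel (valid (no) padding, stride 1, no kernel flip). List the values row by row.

5 5 3 0 2
0 0 1 0 2
3 1 5 0 3

Output[0,0]: The receptive field on the input at this output position is [1 / 3 / 5]. Elementwise product with the kernel and sum: 5·1.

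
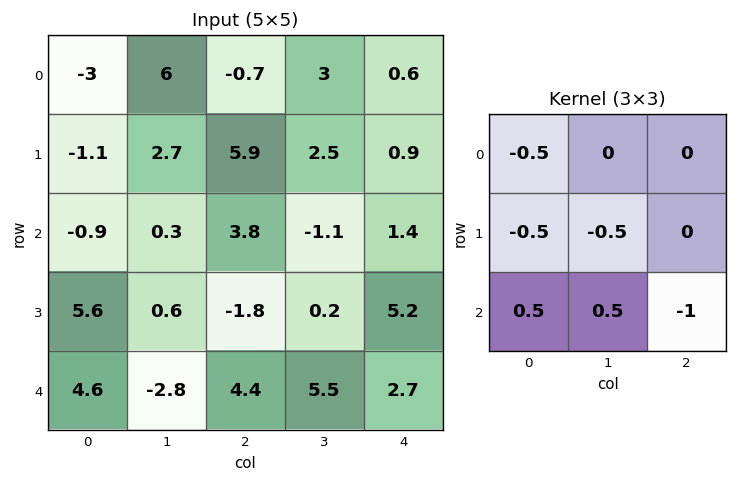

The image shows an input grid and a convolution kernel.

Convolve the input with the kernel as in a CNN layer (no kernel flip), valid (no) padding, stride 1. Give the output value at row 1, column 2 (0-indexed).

The receptive field on the input at this output position is [5.9 2.5 0.9 / 3.8 -1.1 1.4 / -1.8 0.2 5.2]. Elementwise product with the kernel and sum: 5.9·-0.5 + 3.8·-0.5 + -1.1·-0.5 + -1.8·0.5 + 0.2·0.5 + 5.2·-1.

-10.3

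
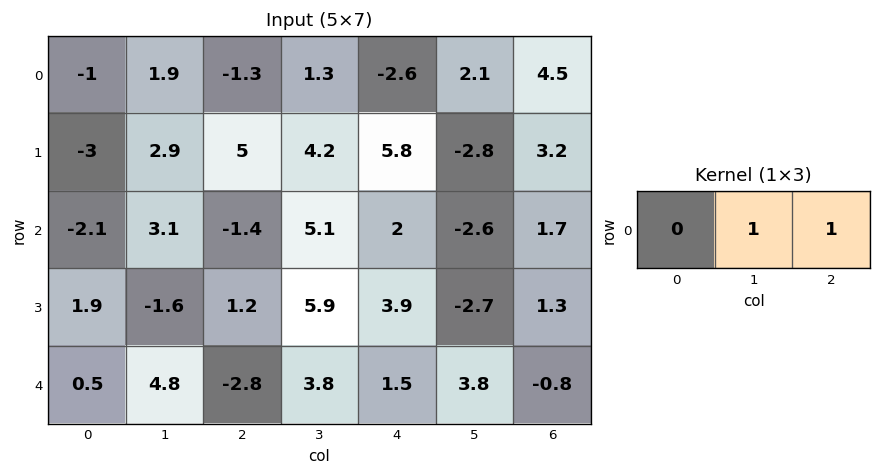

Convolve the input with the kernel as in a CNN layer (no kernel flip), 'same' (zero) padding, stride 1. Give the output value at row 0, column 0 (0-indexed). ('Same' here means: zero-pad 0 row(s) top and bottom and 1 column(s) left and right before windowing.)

0.9

The receptive field on the zero-padded input at this output position is [0 -1 1.9]. Elementwise product with the kernel and sum: -1·1 + 1.9·1.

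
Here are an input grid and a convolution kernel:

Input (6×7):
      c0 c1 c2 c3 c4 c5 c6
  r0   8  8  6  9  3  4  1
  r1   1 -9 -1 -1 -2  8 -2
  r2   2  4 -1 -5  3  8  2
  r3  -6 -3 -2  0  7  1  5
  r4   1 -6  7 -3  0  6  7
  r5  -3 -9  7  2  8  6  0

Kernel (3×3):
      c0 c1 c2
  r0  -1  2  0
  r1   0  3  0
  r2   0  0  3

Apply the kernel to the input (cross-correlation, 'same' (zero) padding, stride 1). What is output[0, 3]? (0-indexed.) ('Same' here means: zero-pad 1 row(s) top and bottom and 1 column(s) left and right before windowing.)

The receptive field on the zero-padded input at this output position is [0 0 0 / 6 9 3 / -1 -1 -2]. Elementwise product with the kernel and sum: 0·-1 + 0·2 + 9·3 + -2·3.

21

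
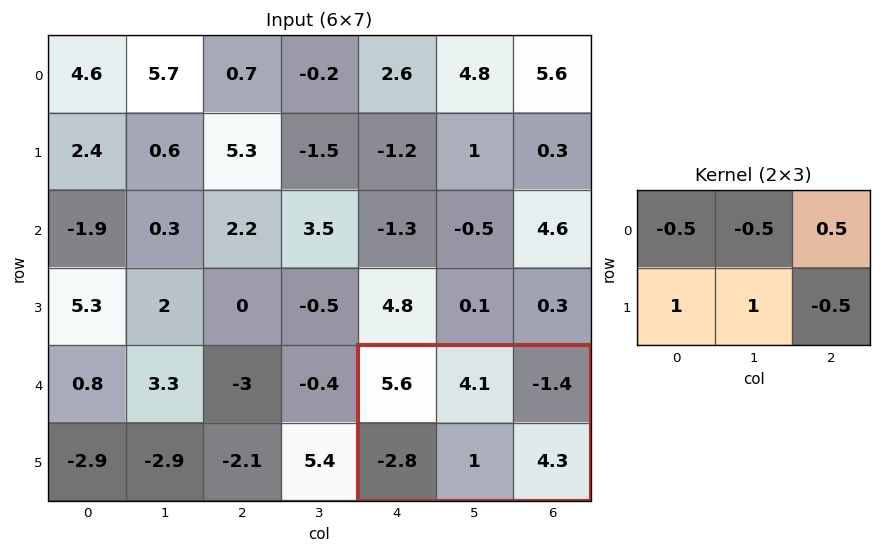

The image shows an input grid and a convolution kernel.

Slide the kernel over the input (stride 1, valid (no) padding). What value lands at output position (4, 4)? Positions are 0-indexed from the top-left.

-9.5

The receptive field on the input at this output position is [5.6 4.1 -1.4 / -2.8 1 4.3]. Elementwise product with the kernel and sum: 5.6·-0.5 + 4.1·-0.5 + -1.4·0.5 + -2.8·1 + 1·1 + 4.3·-0.5.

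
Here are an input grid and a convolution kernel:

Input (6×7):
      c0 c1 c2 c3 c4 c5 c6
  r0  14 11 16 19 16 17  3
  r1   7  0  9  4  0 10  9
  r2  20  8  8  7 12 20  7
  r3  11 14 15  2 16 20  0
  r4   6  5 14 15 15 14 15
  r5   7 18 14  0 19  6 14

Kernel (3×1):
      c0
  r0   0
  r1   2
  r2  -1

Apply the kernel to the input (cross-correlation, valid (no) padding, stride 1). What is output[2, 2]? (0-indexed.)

16

The receptive field on the input at this output position is [8 / 15 / 14]. Elementwise product with the kernel and sum: 15·2 + 14·-1.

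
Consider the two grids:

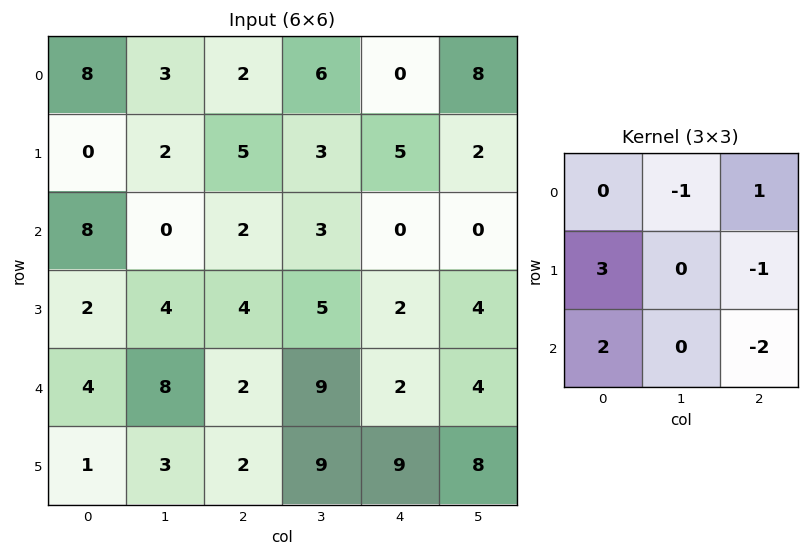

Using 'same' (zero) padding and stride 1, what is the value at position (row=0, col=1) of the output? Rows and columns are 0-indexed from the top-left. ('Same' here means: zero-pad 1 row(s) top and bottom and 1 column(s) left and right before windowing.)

12

The receptive field on the zero-padded input at this output position is [0 0 0 / 8 3 2 / 0 2 5]. Elementwise product with the kernel and sum: 0·-1 + 0·1 + 8·3 + 2·-1 + 0·2 + 5·-2.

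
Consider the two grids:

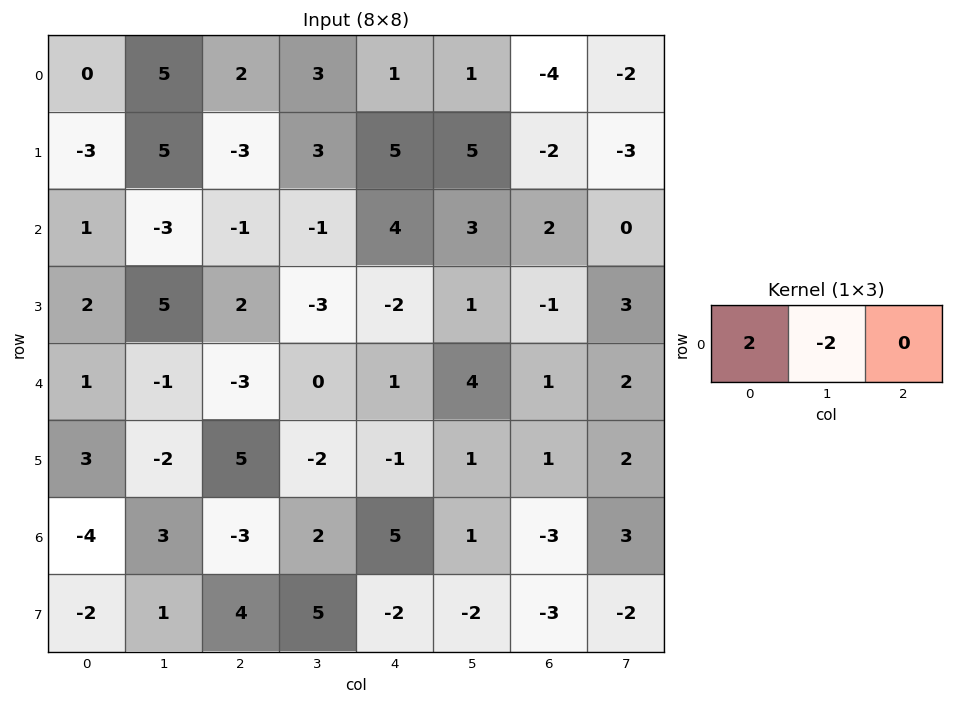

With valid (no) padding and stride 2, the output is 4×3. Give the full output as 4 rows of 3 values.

-10 -2 0
8 0 2
4 -6 -6
-14 -10 8

Output[0,0]: The receptive field on the input at this output position is [0 5 2]. Elementwise product with the kernel and sum: 0·2 + 5·-2.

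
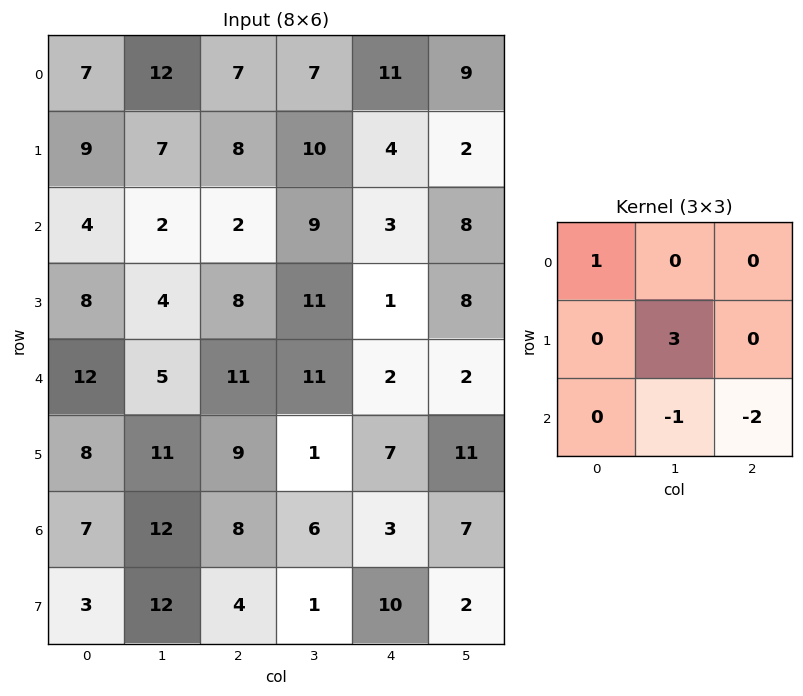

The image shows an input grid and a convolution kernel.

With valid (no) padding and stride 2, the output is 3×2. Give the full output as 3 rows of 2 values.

22 22
-11 20
17 2

Output[0,0]: The receptive field on the input at this output position is [7 12 7 / 9 7 8 / 4 2 2]. Elementwise product with the kernel and sum: 7·1 + 7·3 + 2·-1 + 2·-2.
Output[0,1]: The receptive field on the input at this output position is [7 7 11 / 8 10 4 / 2 9 3]. Elementwise product with the kernel and sum: 7·1 + 10·3 + 9·-1 + 3·-2.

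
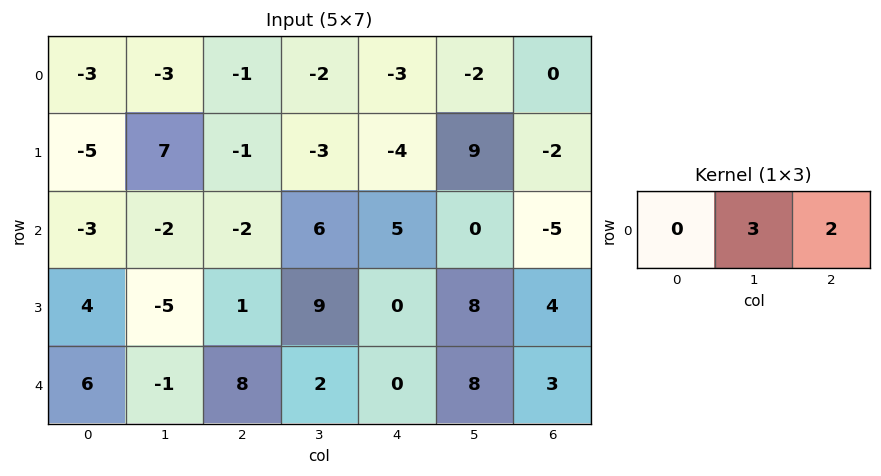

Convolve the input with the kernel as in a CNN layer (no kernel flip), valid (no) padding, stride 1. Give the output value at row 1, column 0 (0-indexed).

The receptive field on the input at this output position is [-5 7 -1]. Elementwise product with the kernel and sum: 7·3 + -1·2.

19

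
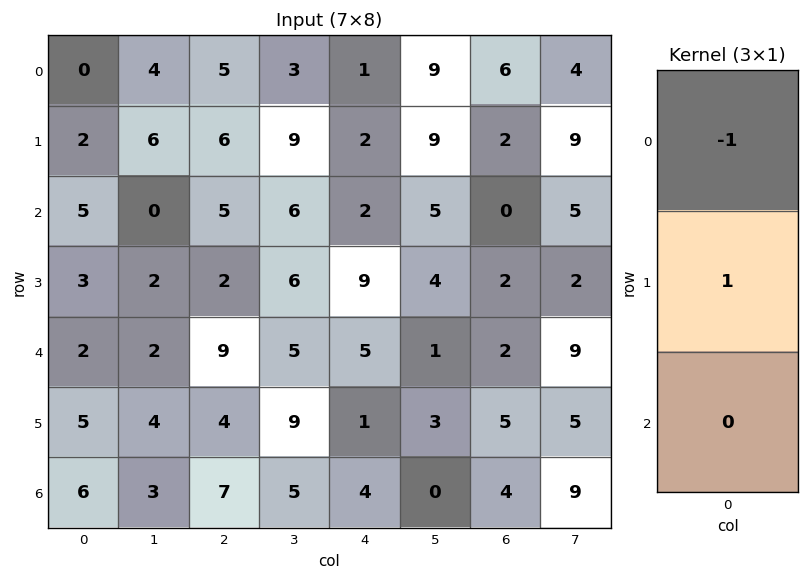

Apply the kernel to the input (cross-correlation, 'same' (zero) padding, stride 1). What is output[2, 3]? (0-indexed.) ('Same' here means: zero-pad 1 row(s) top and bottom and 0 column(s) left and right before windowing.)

The receptive field on the zero-padded input at this output position is [9 / 6 / 6]. Elementwise product with the kernel and sum: 9·-1 + 6·1.

-3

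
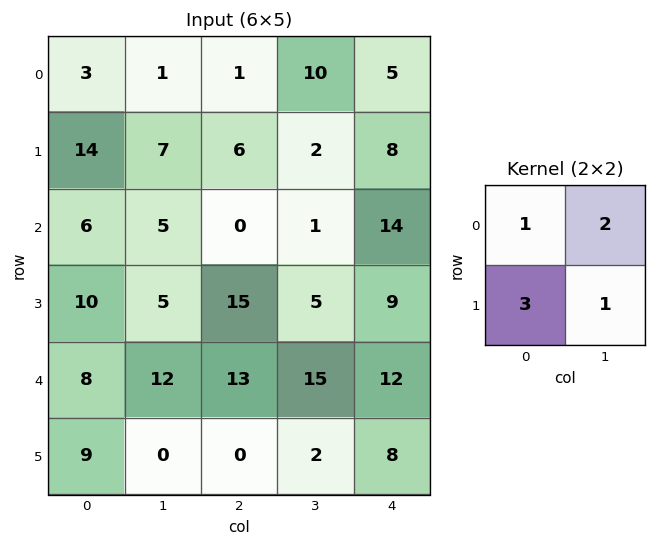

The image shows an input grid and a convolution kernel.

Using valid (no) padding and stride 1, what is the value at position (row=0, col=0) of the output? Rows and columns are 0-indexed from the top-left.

54

The receptive field on the input at this output position is [3 1 / 14 7]. Elementwise product with the kernel and sum: 3·1 + 1·2 + 14·3 + 7·1.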